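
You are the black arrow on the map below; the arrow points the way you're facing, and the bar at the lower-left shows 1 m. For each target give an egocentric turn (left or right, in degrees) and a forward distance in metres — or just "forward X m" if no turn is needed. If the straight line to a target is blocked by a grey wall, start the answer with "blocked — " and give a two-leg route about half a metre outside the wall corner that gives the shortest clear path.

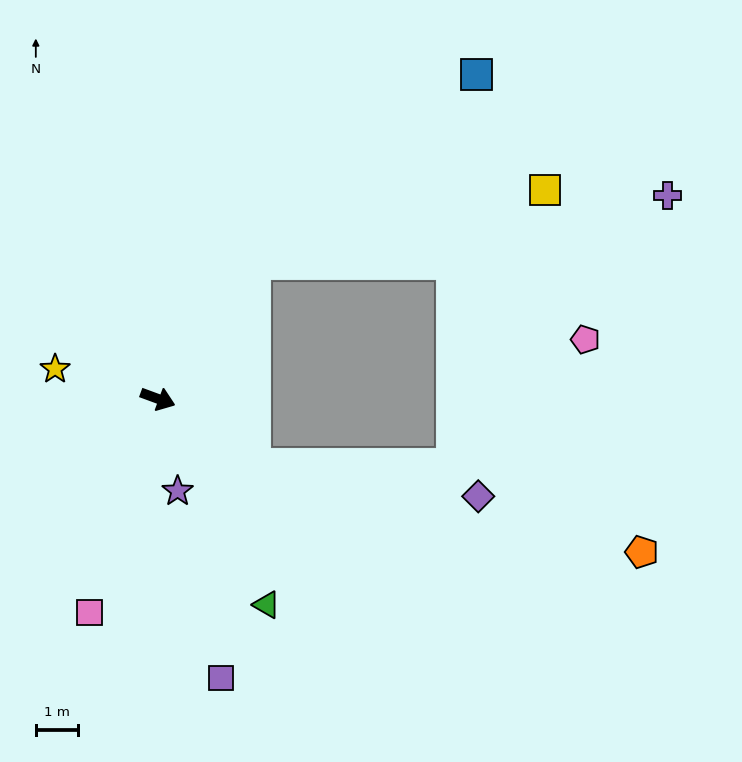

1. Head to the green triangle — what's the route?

turn right 42°, forward 5.6 m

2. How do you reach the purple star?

turn right 58°, forward 2.3 m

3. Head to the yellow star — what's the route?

turn right 176°, forward 2.6 m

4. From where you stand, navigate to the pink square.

turn right 88°, forward 5.4 m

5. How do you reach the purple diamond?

blocked — turn right 15°, forward 2.8 m, then turn left 27°, forward 5.4 m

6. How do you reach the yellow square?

blocked — turn left 75°, forward 4.0 m, then turn right 41°, forward 7.2 m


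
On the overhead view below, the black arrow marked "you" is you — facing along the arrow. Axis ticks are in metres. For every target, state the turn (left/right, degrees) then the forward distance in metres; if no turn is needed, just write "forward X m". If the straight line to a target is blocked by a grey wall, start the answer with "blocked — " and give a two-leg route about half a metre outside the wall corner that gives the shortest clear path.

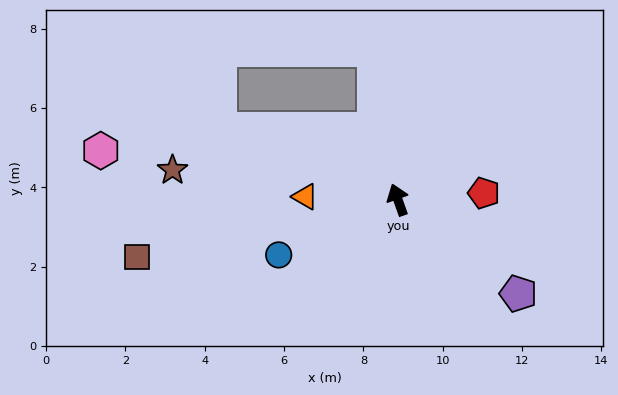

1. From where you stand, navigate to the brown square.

turn left 83°, forward 6.7 m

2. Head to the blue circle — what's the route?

turn left 95°, forward 3.3 m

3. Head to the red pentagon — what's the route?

turn right 105°, forward 2.2 m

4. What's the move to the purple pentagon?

turn right 148°, forward 3.8 m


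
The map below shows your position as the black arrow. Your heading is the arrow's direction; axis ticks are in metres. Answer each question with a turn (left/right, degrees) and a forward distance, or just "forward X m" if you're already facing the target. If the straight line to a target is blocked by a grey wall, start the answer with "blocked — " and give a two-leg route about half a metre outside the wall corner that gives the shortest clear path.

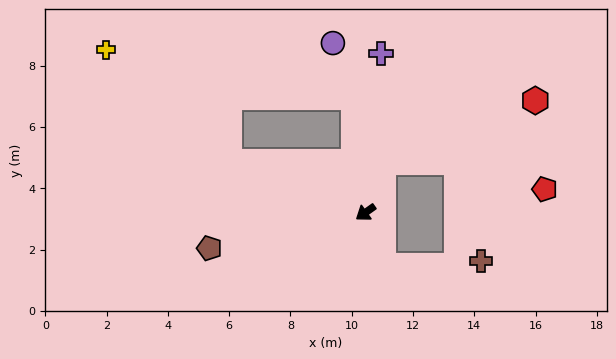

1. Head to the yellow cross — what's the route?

blocked — turn right 56°, forward 4.7 m, then turn right 22°, forward 5.4 m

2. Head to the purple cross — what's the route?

turn right 131°, forward 5.2 m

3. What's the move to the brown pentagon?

turn right 23°, forward 5.2 m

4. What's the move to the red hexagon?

blocked — turn right 145°, forward 1.7 m, then turn right 48°, forward 5.4 m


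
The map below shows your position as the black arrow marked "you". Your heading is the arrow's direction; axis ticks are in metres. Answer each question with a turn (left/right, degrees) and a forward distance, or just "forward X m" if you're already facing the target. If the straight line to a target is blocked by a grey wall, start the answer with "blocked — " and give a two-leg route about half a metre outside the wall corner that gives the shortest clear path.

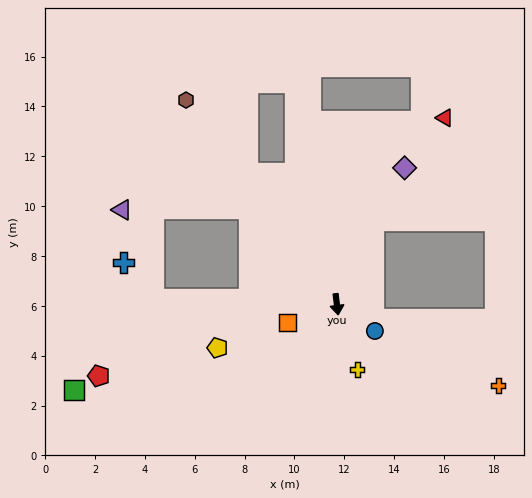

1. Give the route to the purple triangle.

blocked — turn right 145°, forward 5.2 m, then turn left 49°, forward 5.1 m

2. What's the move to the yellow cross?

turn left 10°, forward 2.7 m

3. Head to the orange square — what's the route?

turn right 77°, forward 2.1 m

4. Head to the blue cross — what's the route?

blocked — turn right 98°, forward 7.4 m, then turn right 49°, forward 1.9 m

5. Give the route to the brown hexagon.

turn right 150°, forward 10.2 m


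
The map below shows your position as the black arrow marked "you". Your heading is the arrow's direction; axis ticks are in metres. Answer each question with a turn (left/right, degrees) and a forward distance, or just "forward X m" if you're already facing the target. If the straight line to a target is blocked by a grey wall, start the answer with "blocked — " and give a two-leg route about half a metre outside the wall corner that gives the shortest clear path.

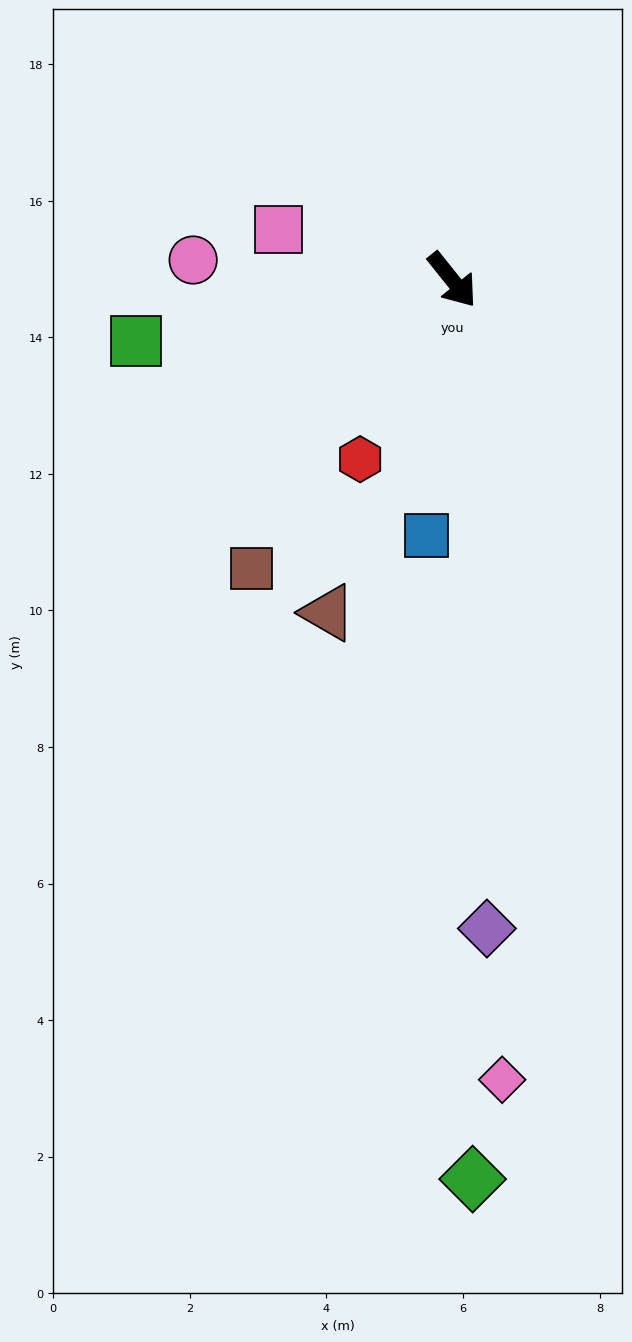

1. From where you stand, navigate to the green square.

turn right 118°, forward 4.7 m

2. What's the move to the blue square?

turn right 44°, forward 3.8 m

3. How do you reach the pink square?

turn right 145°, forward 2.7 m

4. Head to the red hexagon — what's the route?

turn right 66°, forward 3.0 m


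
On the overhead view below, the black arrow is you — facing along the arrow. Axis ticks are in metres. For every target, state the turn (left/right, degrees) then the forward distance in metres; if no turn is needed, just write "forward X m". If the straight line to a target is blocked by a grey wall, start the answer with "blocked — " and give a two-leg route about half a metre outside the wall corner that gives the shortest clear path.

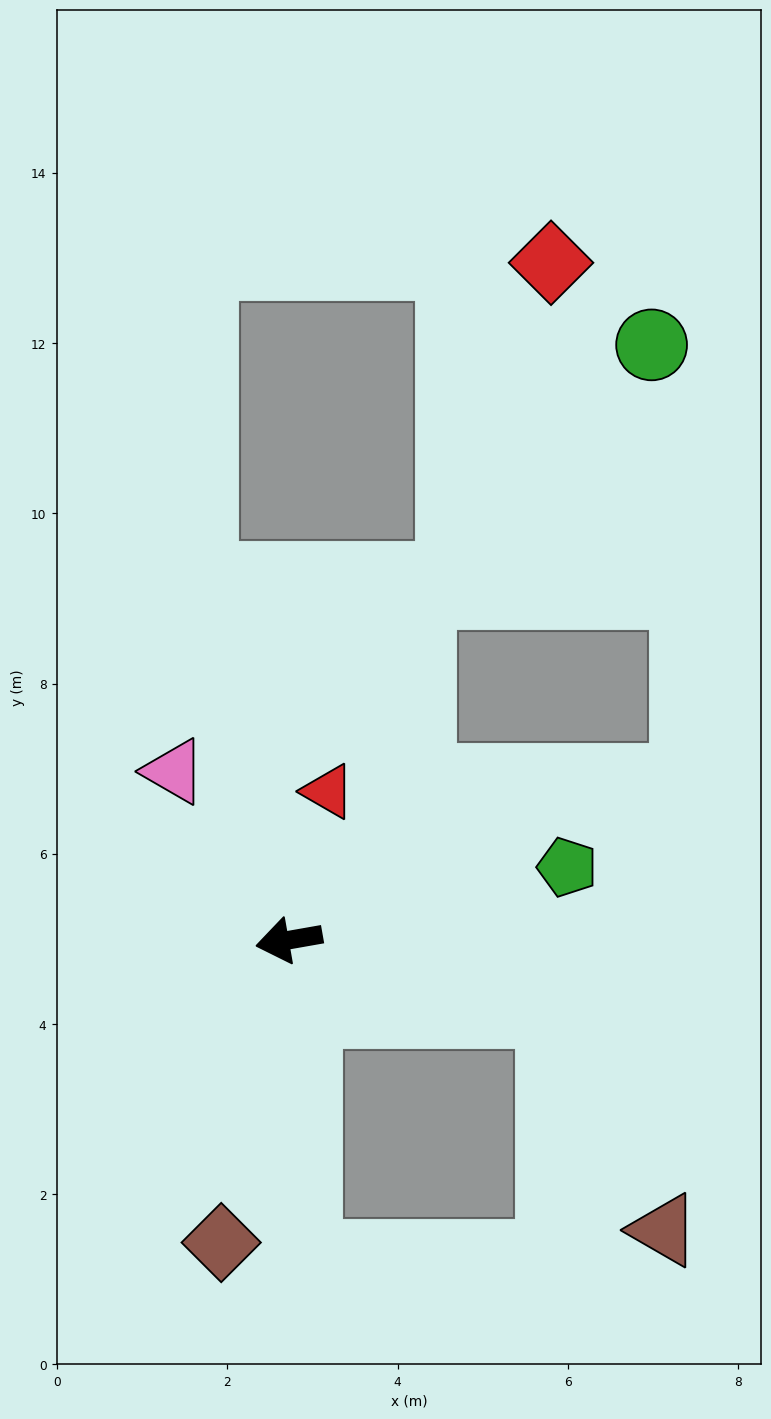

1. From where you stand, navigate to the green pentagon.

turn right 175°, forward 3.4 m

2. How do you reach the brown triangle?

blocked — turn left 155°, forward 3.2 m, then turn right 48°, forward 2.9 m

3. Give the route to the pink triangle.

turn right 66°, forward 2.4 m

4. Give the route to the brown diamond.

turn left 67°, forward 3.6 m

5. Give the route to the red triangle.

turn right 115°, forward 1.8 m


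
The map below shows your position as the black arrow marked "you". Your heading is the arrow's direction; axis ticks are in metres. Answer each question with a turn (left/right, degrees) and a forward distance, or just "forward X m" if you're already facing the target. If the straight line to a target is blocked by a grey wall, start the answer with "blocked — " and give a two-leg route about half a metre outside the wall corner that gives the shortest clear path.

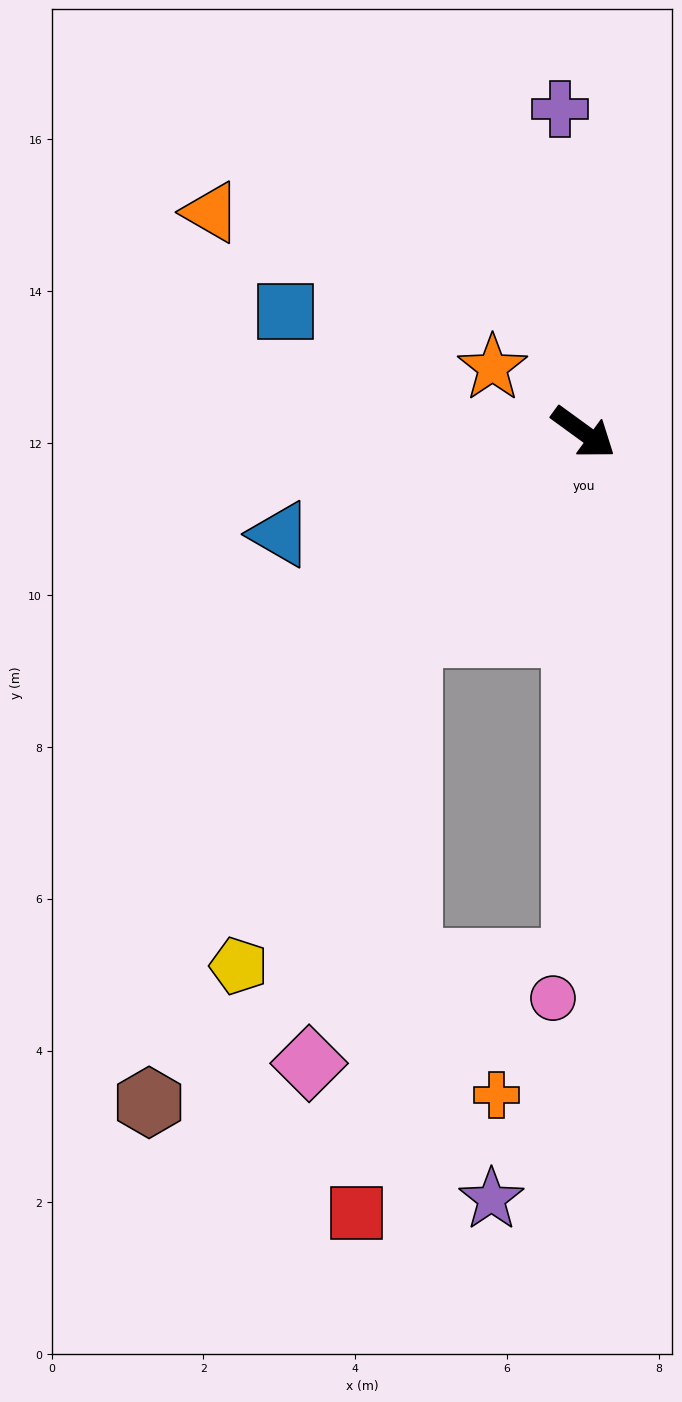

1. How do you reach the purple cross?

turn left 130°, forward 4.3 m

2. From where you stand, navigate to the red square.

blocked — turn right 95°, forward 3.5 m, then turn left 36°, forward 7.6 m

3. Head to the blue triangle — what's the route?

turn right 125°, forward 4.2 m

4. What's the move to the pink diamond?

blocked — turn right 95°, forward 3.5 m, then turn left 28°, forward 5.8 m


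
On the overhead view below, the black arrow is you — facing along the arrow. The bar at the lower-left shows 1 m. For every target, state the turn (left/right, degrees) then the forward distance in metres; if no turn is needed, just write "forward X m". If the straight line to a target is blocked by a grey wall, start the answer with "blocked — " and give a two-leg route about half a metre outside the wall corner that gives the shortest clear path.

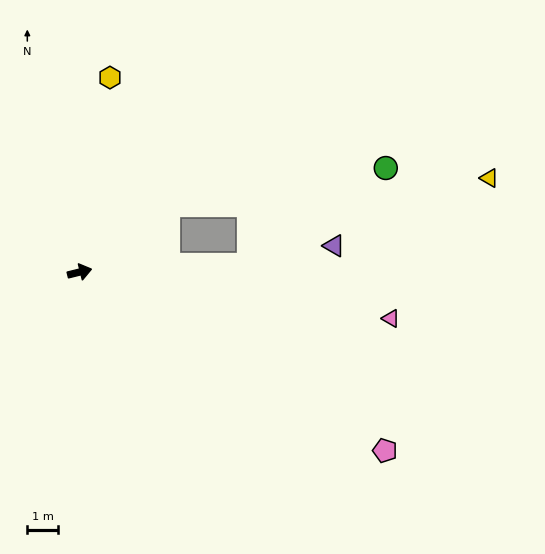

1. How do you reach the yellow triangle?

blocked — turn left 24°, forward 3.7 m, then turn right 33°, forward 10.7 m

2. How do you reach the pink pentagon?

turn right 44°, forward 11.7 m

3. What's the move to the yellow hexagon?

turn left 67°, forward 6.5 m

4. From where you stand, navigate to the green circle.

blocked — turn left 24°, forward 3.7 m, then turn right 29°, forward 7.3 m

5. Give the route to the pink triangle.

turn right 22°, forward 10.4 m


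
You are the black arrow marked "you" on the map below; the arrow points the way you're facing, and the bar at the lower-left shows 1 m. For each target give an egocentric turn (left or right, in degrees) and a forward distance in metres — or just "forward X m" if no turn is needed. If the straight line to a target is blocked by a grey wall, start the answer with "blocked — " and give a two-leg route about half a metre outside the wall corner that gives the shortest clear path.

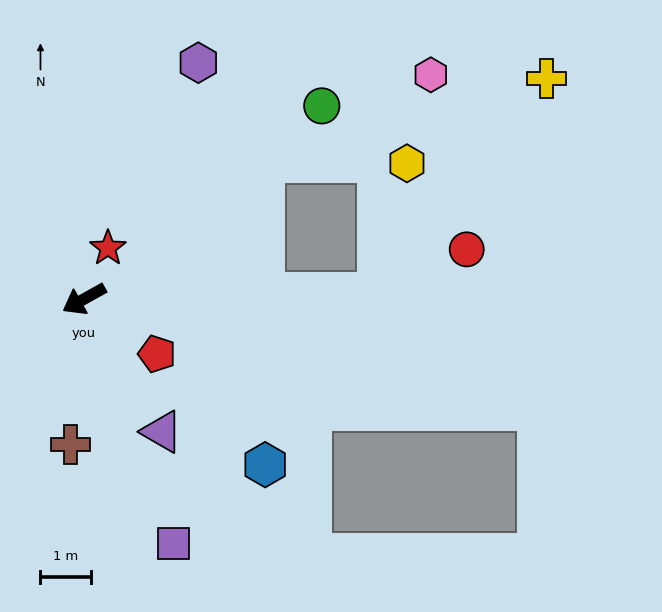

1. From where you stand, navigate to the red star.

turn right 144°, forward 1.1 m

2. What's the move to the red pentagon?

turn left 114°, forward 1.8 m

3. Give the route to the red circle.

blocked — turn left 152°, forward 5.9 m, then turn left 25°, forward 2.0 m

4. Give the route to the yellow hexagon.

blocked — turn left 152°, forward 5.9 m, then turn left 77°, forward 2.7 m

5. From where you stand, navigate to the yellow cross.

blocked — turn left 152°, forward 5.9 m, then turn left 51°, forward 5.4 m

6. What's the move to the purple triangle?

turn left 91°, forward 3.1 m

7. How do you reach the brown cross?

turn left 55°, forward 2.9 m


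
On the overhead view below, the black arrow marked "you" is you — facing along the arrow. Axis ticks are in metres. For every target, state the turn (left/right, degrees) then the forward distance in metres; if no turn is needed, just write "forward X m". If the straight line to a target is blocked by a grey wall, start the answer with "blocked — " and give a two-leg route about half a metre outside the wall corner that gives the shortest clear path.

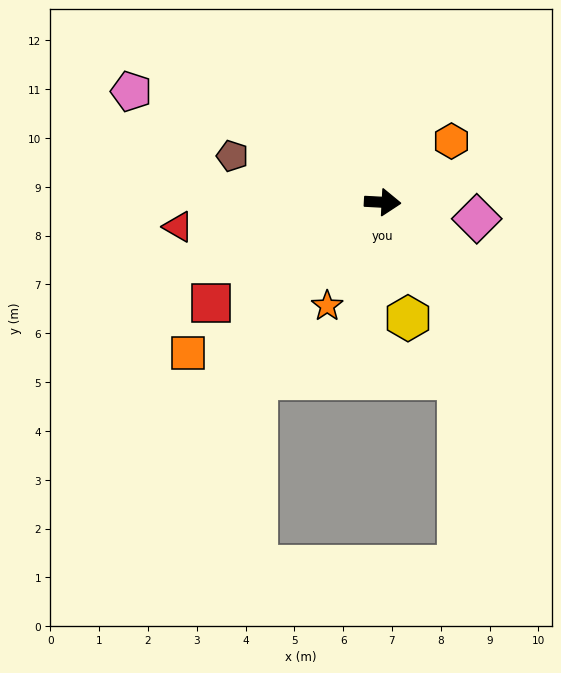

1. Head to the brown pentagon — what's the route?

turn left 166°, forward 3.2 m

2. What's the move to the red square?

turn right 146°, forward 4.1 m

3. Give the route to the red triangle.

turn right 170°, forward 4.2 m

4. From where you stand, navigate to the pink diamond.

turn right 7°, forward 2.0 m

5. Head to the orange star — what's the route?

turn right 115°, forward 2.4 m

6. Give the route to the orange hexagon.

turn left 45°, forward 1.9 m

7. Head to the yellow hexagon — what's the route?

turn right 75°, forward 2.4 m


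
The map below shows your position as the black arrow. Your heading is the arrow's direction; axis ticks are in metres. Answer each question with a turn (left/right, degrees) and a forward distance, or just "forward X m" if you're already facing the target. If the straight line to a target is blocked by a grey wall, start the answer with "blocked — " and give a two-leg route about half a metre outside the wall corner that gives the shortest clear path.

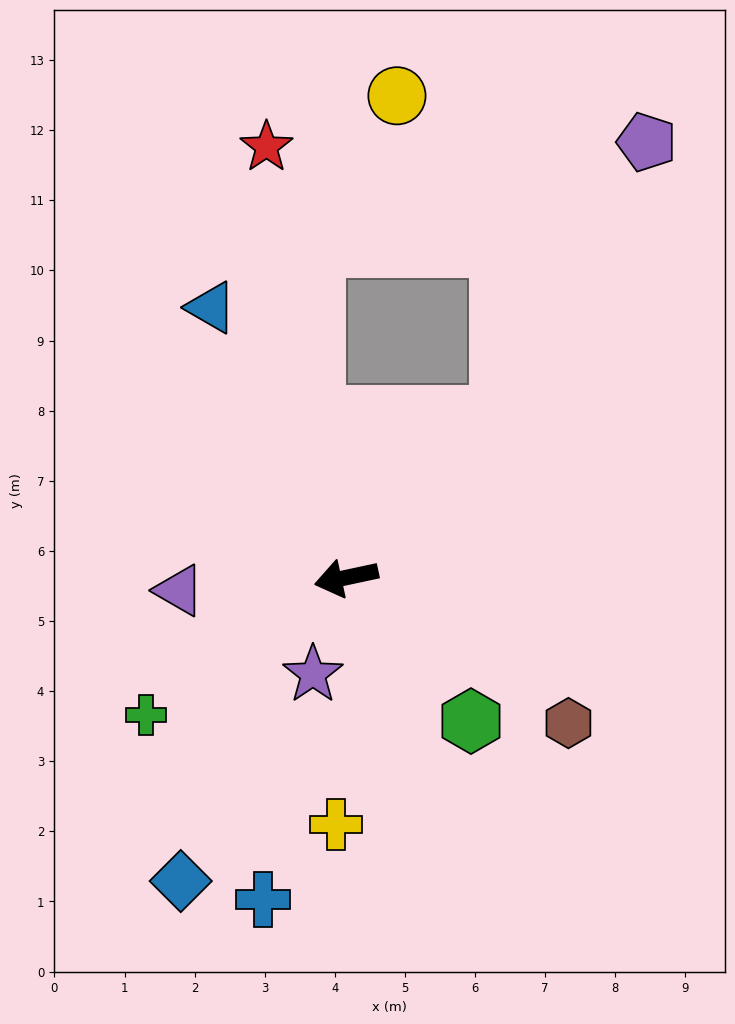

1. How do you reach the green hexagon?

turn left 119°, forward 2.7 m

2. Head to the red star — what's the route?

turn right 92°, forward 6.2 m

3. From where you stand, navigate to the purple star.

turn left 59°, forward 1.5 m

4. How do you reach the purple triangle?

turn right 8°, forward 2.4 m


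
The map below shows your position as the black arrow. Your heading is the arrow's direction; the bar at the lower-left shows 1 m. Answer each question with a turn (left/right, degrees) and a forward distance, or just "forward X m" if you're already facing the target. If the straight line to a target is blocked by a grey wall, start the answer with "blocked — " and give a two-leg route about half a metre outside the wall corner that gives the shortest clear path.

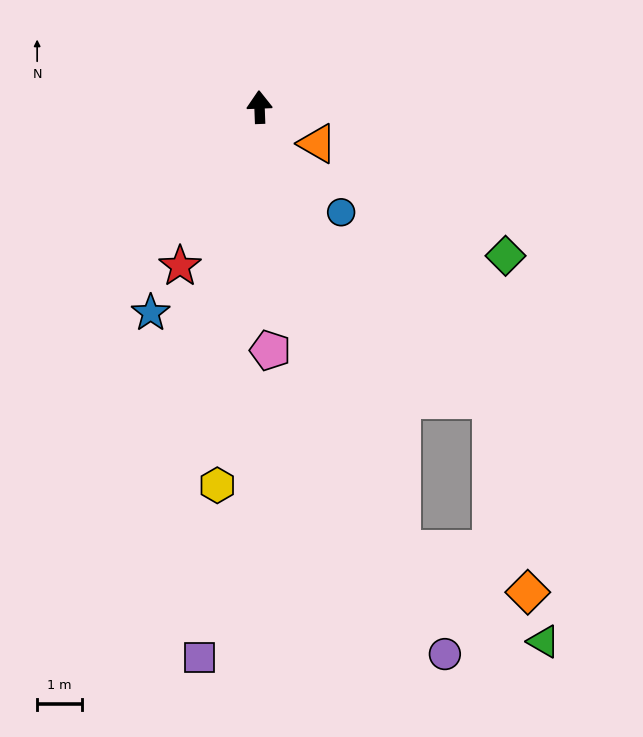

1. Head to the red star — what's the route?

turn left 151°, forward 4.0 m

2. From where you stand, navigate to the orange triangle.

turn right 124°, forward 1.5 m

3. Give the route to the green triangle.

blocked — turn right 164°, forward 10.4 m, then turn left 39°, forward 3.8 m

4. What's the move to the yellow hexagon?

turn left 171°, forward 8.5 m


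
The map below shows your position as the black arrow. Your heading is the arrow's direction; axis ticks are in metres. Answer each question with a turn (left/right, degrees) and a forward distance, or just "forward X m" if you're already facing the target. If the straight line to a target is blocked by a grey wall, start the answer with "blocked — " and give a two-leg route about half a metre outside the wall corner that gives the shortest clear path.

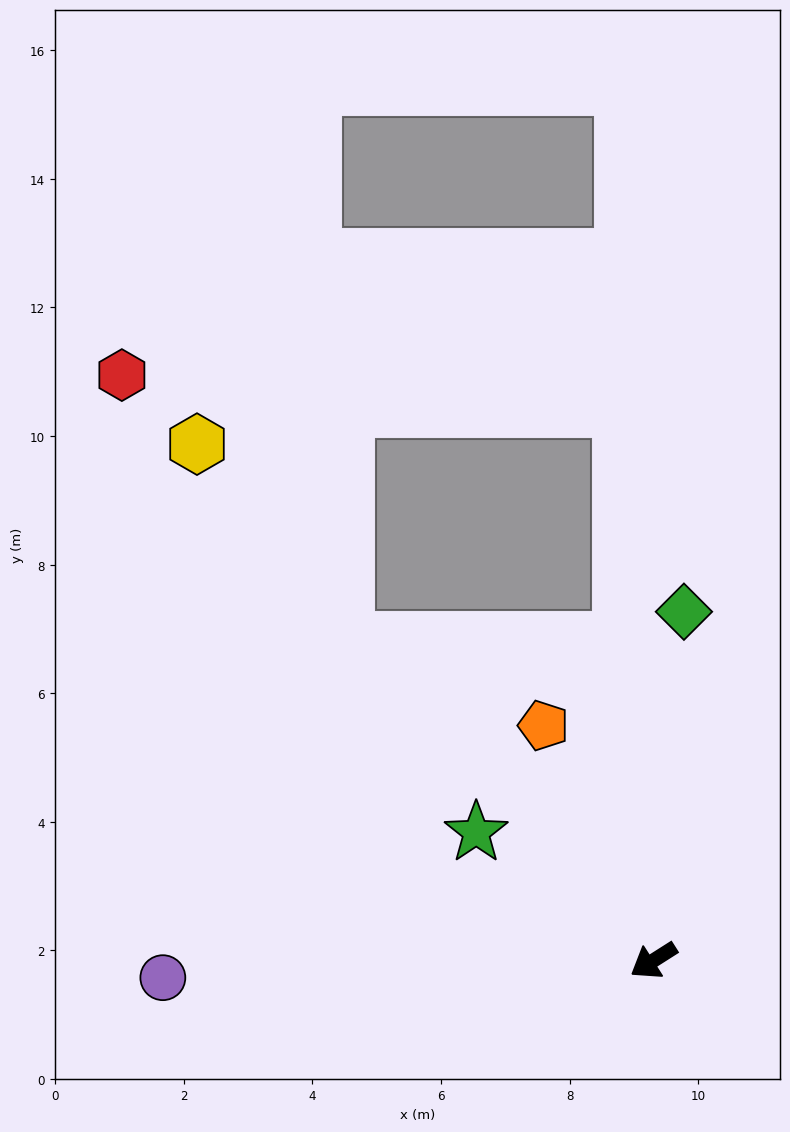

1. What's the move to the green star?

turn right 68°, forward 3.4 m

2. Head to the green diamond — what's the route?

turn right 127°, forward 5.4 m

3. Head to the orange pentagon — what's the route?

turn right 97°, forward 4.0 m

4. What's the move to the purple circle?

turn right 30°, forward 7.6 m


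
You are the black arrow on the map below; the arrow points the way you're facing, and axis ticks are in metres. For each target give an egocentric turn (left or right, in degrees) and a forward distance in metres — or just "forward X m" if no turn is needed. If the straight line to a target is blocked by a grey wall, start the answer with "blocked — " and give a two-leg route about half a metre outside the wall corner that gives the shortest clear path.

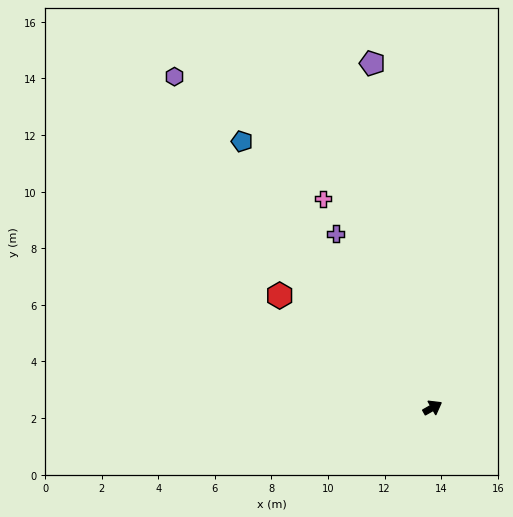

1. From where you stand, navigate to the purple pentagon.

turn left 70°, forward 12.4 m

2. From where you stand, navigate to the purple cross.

turn left 89°, forward 7.0 m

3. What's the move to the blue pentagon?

turn left 96°, forward 11.6 m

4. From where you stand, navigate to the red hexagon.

turn left 114°, forward 6.7 m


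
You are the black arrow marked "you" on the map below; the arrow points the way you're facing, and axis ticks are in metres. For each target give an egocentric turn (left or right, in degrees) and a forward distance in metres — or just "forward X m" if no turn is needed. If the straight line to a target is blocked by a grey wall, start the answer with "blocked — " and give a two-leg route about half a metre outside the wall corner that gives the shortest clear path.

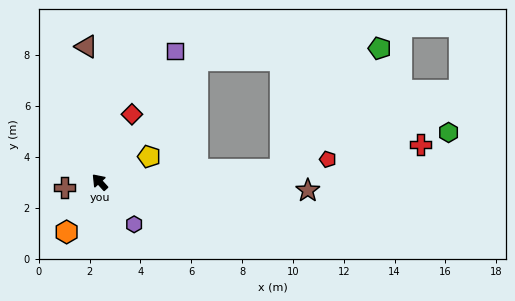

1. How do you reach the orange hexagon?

turn left 104°, forward 2.4 m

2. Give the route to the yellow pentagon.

turn right 105°, forward 2.2 m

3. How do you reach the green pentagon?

blocked — turn right 128°, forward 7.1 m, then turn left 46°, forward 6.1 m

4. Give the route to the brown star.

turn right 135°, forward 8.2 m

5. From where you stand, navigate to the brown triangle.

turn right 37°, forward 5.4 m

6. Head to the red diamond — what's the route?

turn right 68°, forward 3.0 m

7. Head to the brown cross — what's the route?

turn left 57°, forward 1.4 m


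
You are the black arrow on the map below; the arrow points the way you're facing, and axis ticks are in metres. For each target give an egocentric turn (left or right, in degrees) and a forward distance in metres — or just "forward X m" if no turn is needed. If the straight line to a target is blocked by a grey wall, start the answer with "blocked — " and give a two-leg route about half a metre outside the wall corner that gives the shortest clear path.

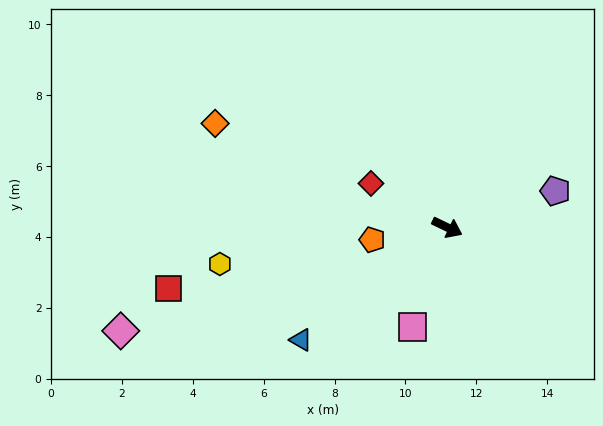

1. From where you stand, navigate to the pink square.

turn right 83°, forward 3.0 m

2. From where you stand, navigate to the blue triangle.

turn right 117°, forward 5.2 m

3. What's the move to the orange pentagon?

turn right 145°, forward 2.1 m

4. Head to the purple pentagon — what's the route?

turn left 44°, forward 3.2 m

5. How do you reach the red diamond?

turn left 176°, forward 2.5 m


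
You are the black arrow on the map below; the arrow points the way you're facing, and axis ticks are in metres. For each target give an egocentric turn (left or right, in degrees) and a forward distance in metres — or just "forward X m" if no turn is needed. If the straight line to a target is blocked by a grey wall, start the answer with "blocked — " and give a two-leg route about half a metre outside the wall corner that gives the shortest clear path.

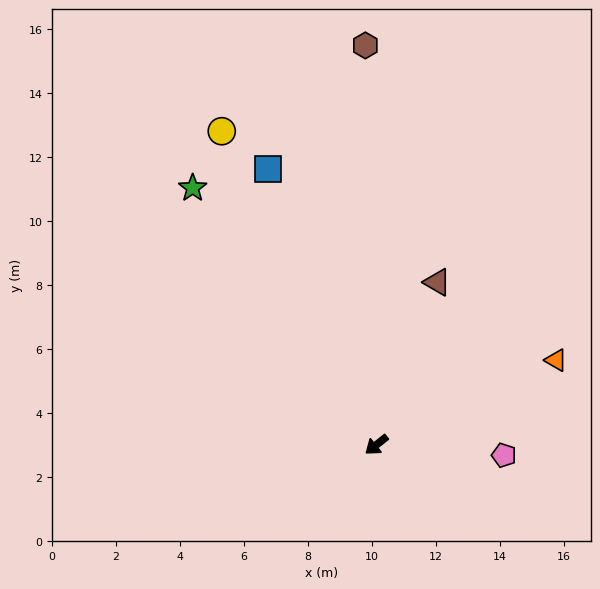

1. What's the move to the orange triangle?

turn left 167°, forward 6.2 m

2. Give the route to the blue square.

turn right 107°, forward 9.3 m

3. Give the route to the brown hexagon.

turn right 127°, forward 12.5 m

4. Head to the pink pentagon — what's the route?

turn left 137°, forward 4.0 m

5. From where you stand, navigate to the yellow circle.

turn right 102°, forward 10.9 m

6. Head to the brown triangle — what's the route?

turn right 149°, forward 5.4 m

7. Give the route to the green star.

turn right 93°, forward 9.9 m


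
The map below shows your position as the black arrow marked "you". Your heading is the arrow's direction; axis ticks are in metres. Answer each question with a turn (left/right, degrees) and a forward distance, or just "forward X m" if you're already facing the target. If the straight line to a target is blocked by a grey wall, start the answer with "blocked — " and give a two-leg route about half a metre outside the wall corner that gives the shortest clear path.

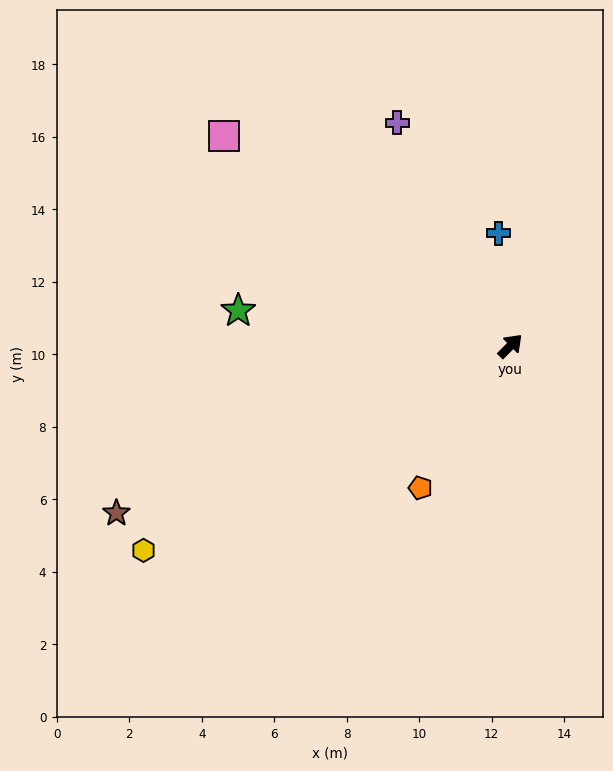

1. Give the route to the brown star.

turn left 158°, forward 11.8 m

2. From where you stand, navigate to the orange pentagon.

turn right 167°, forward 4.6 m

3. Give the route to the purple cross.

turn left 72°, forward 6.9 m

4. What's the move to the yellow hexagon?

turn left 164°, forward 11.6 m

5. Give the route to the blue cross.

turn left 51°, forward 3.1 m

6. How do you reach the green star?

turn left 128°, forward 7.6 m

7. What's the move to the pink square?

turn left 99°, forward 9.8 m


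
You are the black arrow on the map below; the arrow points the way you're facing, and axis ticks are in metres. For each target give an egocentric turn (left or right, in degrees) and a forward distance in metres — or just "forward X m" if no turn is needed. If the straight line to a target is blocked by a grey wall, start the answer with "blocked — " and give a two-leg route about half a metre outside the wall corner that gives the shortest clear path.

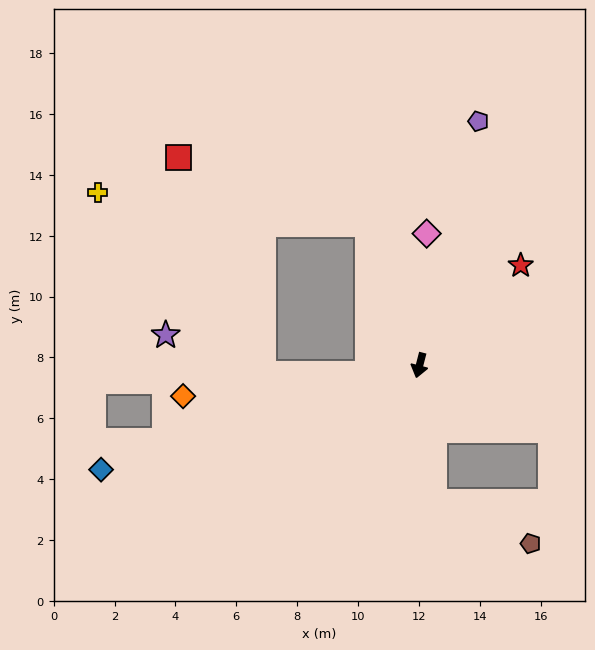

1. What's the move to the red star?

turn left 149°, forward 4.7 m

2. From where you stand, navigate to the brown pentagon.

blocked — turn left 21°, forward 4.5 m, then turn left 60°, forward 3.4 m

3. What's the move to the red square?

blocked — turn right 145°, forward 4.9 m, then turn left 50°, forward 6.6 m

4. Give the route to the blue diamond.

turn right 57°, forward 11.0 m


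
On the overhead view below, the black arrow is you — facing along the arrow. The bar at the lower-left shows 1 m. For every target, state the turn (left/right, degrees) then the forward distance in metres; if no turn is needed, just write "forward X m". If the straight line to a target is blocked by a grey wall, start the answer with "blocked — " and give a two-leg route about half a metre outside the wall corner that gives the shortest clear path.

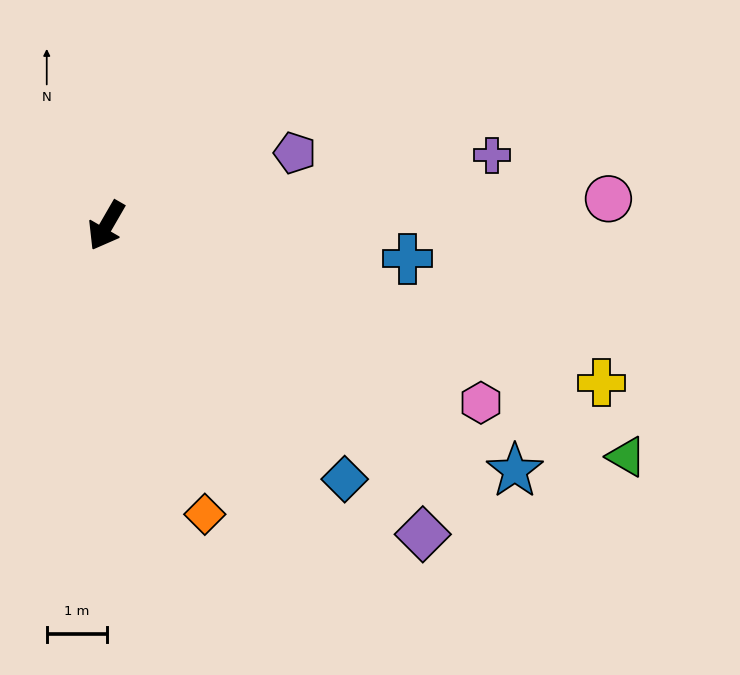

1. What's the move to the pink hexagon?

turn left 95°, forward 6.9 m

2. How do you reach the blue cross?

turn left 114°, forward 5.0 m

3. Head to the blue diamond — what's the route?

turn left 73°, forward 5.8 m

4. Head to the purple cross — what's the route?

turn left 130°, forward 6.5 m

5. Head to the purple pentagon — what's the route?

turn left 141°, forward 3.3 m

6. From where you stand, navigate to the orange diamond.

turn left 49°, forward 5.0 m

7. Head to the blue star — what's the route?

turn left 89°, forward 7.9 m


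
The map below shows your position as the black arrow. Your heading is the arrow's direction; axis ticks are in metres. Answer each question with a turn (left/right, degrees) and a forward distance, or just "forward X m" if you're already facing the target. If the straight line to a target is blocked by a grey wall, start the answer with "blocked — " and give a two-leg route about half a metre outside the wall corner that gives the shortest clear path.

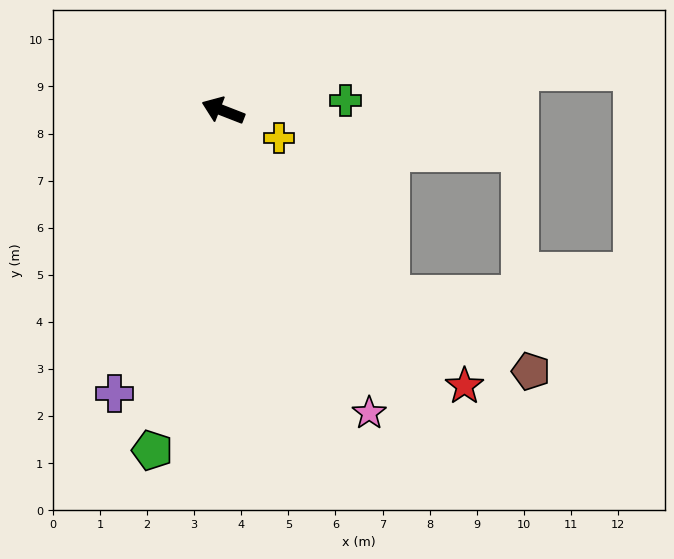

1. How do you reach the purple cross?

turn left 90°, forward 6.4 m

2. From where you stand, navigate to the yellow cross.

turn left 175°, forward 1.3 m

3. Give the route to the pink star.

turn left 137°, forward 7.1 m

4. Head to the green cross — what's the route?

turn right 154°, forward 2.6 m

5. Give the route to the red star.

turn left 153°, forward 7.8 m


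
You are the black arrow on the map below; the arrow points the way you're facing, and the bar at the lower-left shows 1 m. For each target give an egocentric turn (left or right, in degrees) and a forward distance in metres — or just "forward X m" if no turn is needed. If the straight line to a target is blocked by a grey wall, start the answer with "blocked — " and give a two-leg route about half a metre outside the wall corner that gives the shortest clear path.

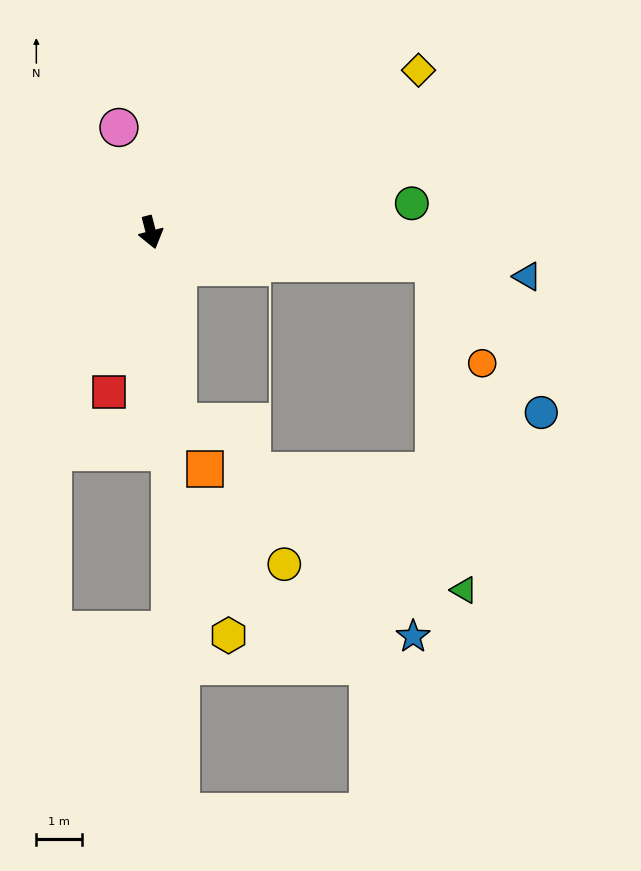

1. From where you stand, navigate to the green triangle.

blocked — turn left 69°, forward 6.3 m, then turn right 78°, forward 7.3 m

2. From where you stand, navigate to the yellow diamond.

turn left 107°, forward 6.9 m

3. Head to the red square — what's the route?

turn right 29°, forward 3.6 m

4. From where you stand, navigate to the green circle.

turn left 82°, forward 5.8 m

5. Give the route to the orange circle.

blocked — turn left 69°, forward 6.3 m, then turn right 58°, forward 2.5 m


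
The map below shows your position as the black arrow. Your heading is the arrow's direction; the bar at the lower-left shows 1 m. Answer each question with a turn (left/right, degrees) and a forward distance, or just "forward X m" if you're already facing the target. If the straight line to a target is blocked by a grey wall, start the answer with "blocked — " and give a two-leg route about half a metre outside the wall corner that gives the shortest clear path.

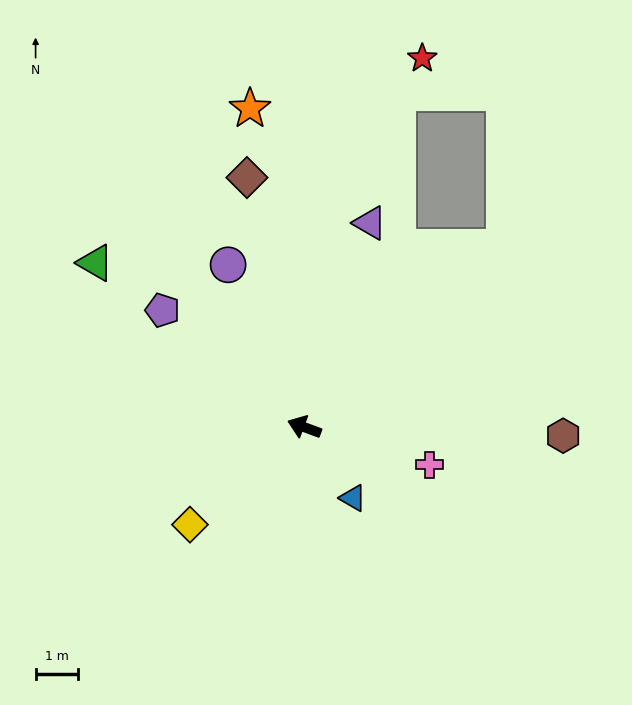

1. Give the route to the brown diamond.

turn right 57°, forward 6.0 m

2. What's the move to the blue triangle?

turn left 145°, forward 2.0 m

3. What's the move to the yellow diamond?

turn left 61°, forward 3.5 m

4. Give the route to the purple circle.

turn right 45°, forward 4.2 m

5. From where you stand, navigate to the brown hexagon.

turn right 162°, forward 6.1 m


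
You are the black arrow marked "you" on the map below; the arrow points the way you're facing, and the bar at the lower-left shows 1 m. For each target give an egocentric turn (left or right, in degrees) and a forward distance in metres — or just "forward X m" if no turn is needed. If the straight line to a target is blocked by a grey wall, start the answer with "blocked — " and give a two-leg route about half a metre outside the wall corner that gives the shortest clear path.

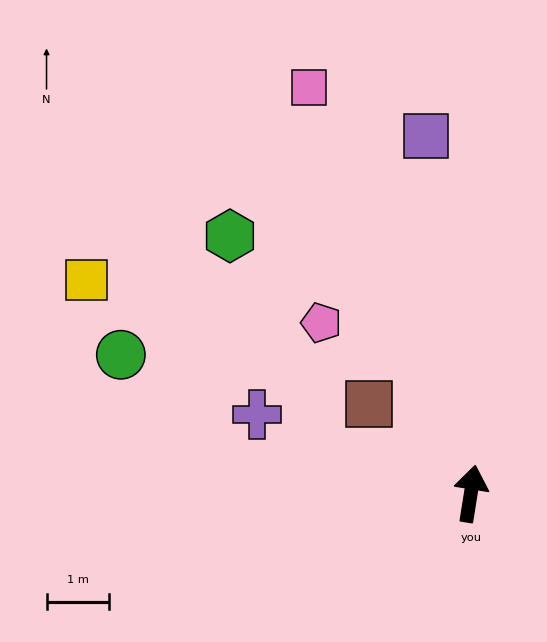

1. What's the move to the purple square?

turn left 16°, forward 5.8 m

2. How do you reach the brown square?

turn left 58°, forward 2.2 m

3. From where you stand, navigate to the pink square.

turn left 31°, forward 7.0 m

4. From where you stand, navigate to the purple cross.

turn left 79°, forward 3.7 m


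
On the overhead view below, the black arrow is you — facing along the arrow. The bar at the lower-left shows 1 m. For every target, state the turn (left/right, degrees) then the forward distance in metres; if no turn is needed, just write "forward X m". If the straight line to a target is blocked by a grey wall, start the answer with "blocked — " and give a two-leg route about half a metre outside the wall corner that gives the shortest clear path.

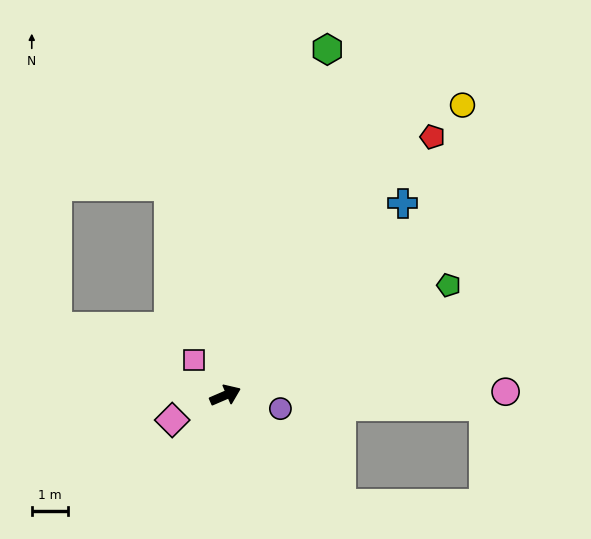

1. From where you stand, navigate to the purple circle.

turn right 37°, forward 1.5 m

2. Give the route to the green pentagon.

turn left 3°, forward 6.8 m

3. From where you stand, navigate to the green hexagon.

turn left 50°, forward 9.8 m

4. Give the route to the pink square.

turn left 108°, forward 1.3 m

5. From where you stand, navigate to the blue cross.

turn left 24°, forward 7.1 m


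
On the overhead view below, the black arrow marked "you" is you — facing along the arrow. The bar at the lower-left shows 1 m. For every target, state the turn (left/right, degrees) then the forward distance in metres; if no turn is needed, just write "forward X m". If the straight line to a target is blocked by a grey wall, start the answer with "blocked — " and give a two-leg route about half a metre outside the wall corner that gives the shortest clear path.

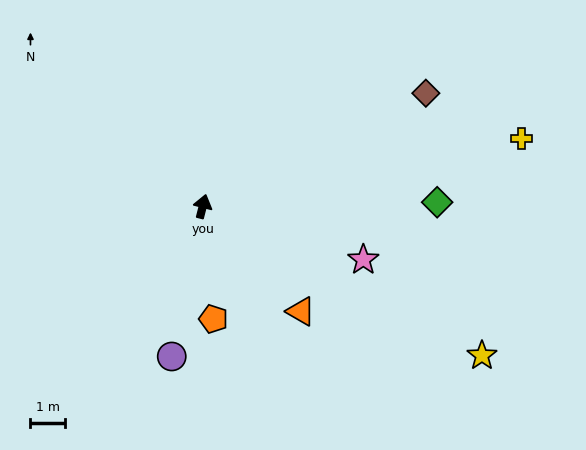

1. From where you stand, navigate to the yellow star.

turn right 104°, forward 9.3 m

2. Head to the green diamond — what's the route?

turn right 75°, forward 6.9 m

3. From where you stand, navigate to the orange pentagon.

turn right 160°, forward 3.3 m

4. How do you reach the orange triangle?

turn right 123°, forward 4.2 m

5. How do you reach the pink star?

turn right 94°, forward 5.0 m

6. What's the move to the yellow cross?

turn right 64°, forward 9.6 m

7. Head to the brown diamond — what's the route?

turn right 49°, forward 7.3 m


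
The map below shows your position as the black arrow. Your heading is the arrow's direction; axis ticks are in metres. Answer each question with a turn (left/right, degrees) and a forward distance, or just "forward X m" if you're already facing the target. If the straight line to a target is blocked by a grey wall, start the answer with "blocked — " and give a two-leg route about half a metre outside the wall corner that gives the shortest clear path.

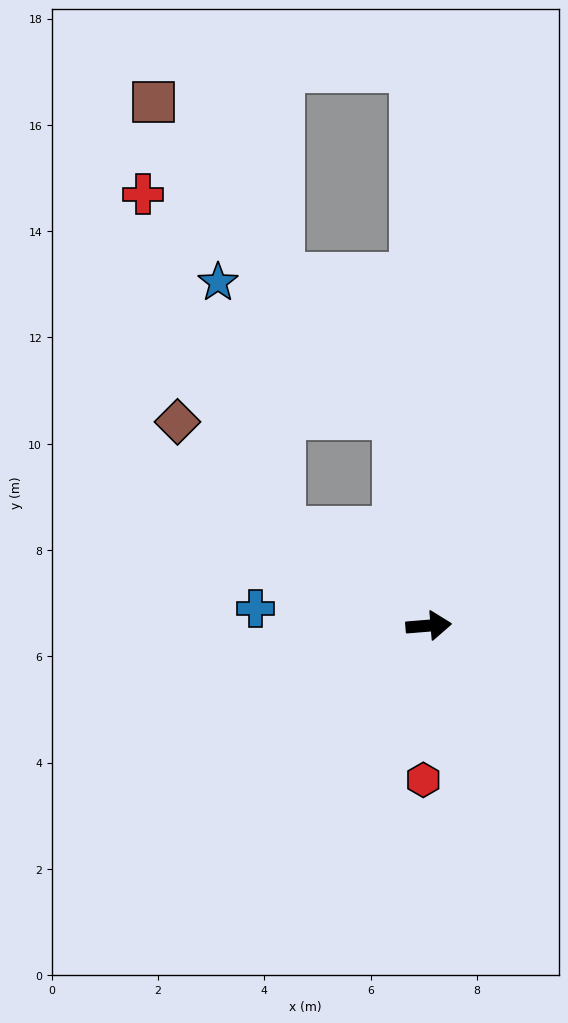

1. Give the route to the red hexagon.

turn right 97°, forward 2.9 m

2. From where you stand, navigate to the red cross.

blocked — turn left 142°, forward 3.3 m, then turn right 34°, forward 6.8 m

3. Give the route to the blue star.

blocked — turn left 142°, forward 3.3 m, then turn right 42°, forward 4.8 m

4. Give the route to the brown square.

blocked — turn left 95°, forward 4.0 m, then turn left 28°, forward 7.5 m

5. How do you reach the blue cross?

turn left 170°, forward 3.3 m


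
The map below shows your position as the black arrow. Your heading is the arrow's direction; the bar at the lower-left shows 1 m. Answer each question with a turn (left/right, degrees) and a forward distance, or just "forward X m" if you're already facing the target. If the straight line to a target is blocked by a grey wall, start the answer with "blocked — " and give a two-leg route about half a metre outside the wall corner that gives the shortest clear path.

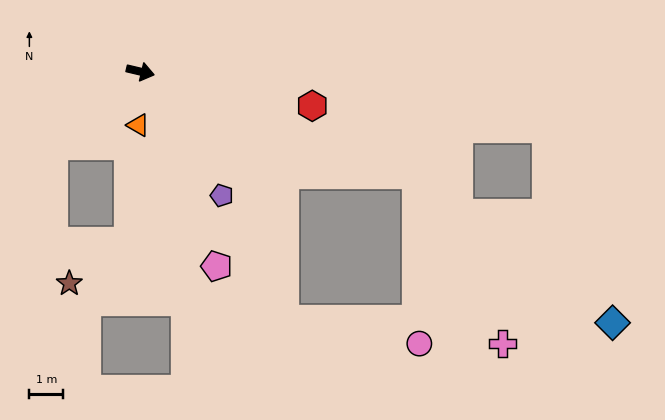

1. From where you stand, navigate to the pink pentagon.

turn right 55°, forward 6.1 m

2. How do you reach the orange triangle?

turn right 79°, forward 1.6 m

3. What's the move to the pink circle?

blocked — turn right 7°, forward 8.6 m, then turn right 69°, forward 5.0 m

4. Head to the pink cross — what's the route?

blocked — turn right 7°, forward 8.6 m, then turn right 43°, forward 5.6 m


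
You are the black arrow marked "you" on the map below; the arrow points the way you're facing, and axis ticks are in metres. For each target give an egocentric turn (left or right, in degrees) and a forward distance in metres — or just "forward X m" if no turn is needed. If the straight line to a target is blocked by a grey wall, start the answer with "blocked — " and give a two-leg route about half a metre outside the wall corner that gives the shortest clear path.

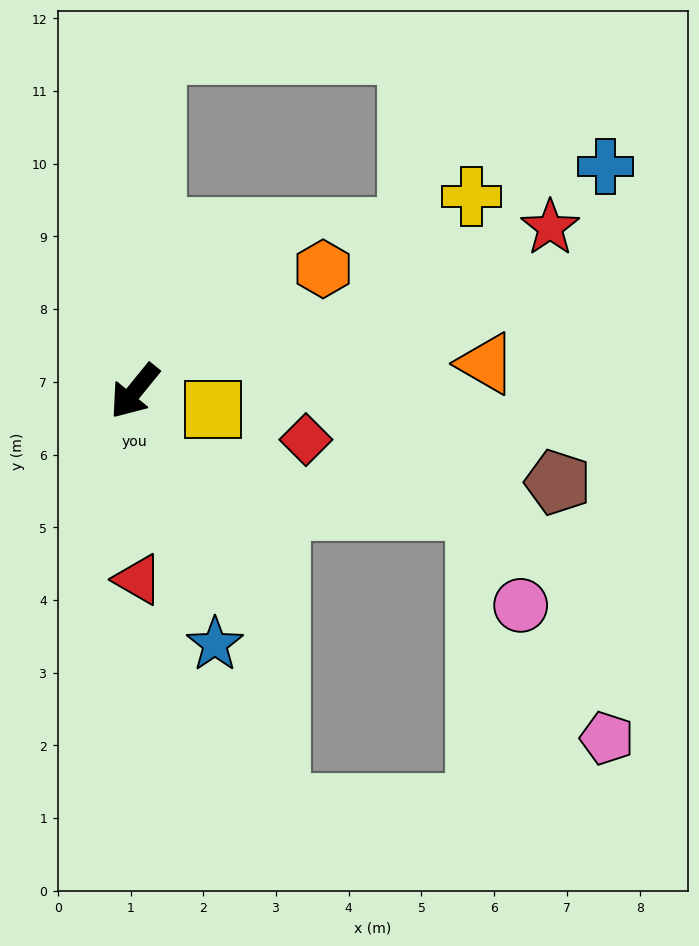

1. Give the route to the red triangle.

turn left 40°, forward 2.6 m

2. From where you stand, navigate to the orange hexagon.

turn left 162°, forward 3.1 m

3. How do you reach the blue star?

turn left 57°, forward 3.7 m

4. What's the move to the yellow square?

turn left 116°, forward 1.1 m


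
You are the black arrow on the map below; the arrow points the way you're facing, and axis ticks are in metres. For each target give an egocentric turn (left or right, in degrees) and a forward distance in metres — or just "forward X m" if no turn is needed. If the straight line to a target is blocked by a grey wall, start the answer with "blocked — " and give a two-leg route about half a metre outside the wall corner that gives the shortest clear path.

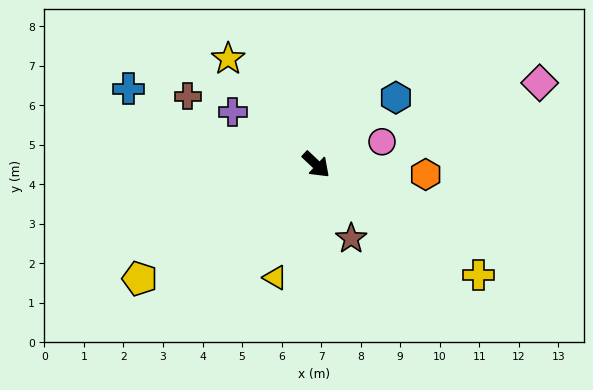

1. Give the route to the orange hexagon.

turn left 38°, forward 2.8 m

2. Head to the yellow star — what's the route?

turn left 173°, forward 3.5 m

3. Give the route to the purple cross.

turn right 169°, forward 2.5 m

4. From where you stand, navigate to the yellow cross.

turn left 9°, forward 5.0 m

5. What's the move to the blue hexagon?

turn left 83°, forward 2.6 m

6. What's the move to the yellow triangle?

turn right 67°, forward 3.0 m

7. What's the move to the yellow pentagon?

turn right 104°, forward 5.3 m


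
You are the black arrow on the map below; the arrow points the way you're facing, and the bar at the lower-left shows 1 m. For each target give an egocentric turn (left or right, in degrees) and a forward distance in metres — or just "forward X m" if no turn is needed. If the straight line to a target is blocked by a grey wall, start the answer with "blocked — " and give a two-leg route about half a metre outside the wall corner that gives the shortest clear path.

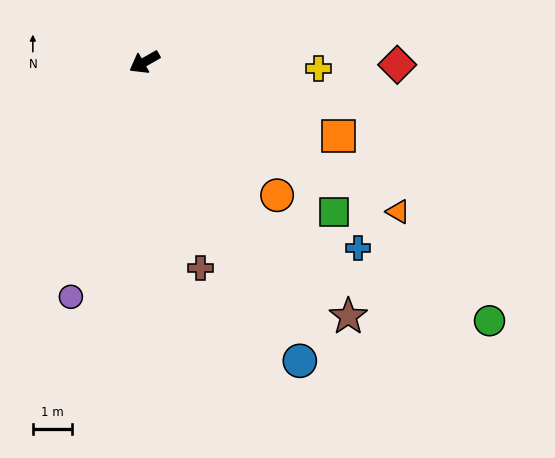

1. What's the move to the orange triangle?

turn left 120°, forward 7.5 m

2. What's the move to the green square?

turn left 112°, forward 6.2 m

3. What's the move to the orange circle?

turn left 105°, forward 4.8 m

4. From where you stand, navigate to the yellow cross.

turn left 148°, forward 4.5 m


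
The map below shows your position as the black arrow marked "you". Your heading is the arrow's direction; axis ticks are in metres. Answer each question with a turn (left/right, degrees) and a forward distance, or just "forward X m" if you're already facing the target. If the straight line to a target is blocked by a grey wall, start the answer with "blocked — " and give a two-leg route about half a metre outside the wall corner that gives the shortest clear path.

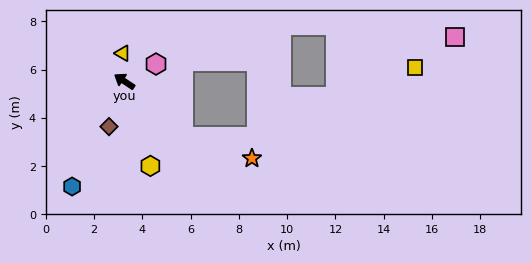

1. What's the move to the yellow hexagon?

turn left 141°, forward 3.7 m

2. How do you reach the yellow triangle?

turn right 53°, forward 1.2 m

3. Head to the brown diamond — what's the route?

turn left 105°, forward 2.0 m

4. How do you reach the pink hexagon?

turn right 118°, forward 1.5 m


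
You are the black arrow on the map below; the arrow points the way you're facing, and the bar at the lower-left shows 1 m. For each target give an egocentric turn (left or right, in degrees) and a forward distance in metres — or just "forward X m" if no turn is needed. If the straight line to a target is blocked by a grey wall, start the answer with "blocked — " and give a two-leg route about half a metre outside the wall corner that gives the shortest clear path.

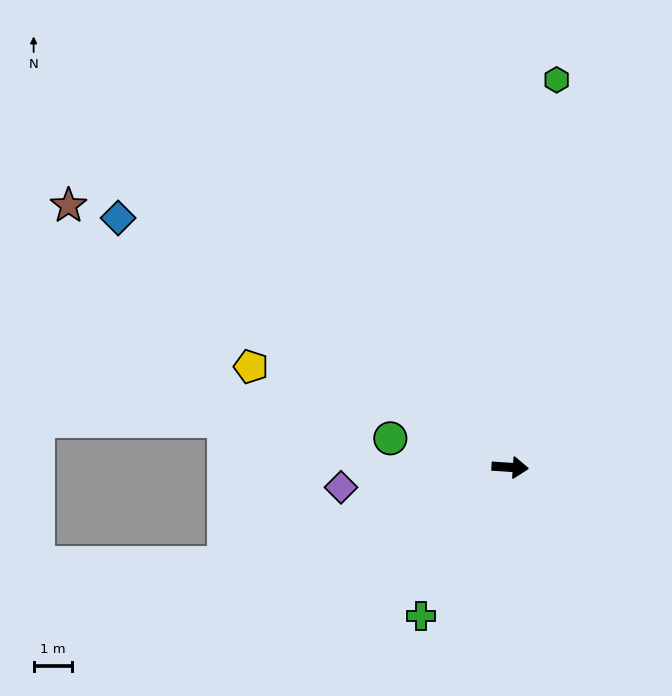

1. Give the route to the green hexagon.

turn left 87°, forward 10.2 m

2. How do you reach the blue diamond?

turn left 151°, forward 12.1 m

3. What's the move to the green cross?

turn right 117°, forward 4.5 m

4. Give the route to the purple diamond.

turn right 169°, forward 4.4 m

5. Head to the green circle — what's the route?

turn left 170°, forward 3.2 m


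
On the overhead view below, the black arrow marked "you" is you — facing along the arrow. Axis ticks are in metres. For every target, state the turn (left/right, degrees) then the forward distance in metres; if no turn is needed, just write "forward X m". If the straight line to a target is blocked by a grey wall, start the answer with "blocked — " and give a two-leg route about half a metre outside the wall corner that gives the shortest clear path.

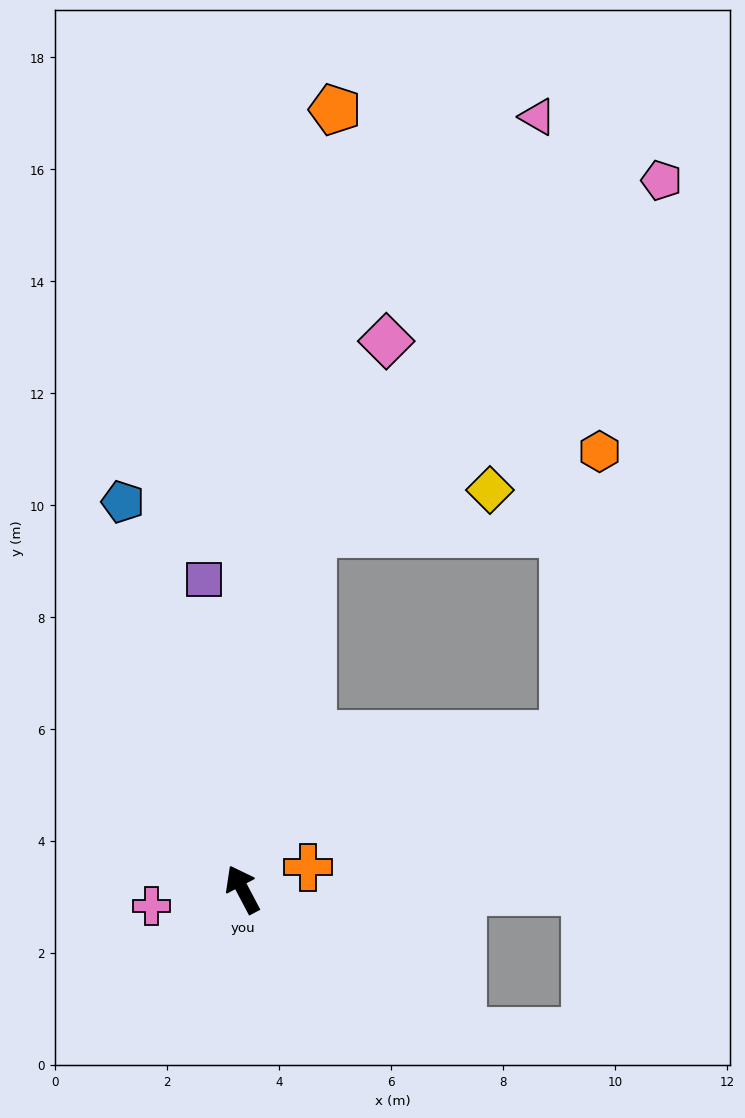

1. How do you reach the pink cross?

turn left 72°, forward 1.7 m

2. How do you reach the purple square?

turn right 21°, forward 5.6 m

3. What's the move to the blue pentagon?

turn right 11°, forward 7.2 m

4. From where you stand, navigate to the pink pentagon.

blocked — turn right 39°, forward 6.5 m, then turn right 33°, forward 8.9 m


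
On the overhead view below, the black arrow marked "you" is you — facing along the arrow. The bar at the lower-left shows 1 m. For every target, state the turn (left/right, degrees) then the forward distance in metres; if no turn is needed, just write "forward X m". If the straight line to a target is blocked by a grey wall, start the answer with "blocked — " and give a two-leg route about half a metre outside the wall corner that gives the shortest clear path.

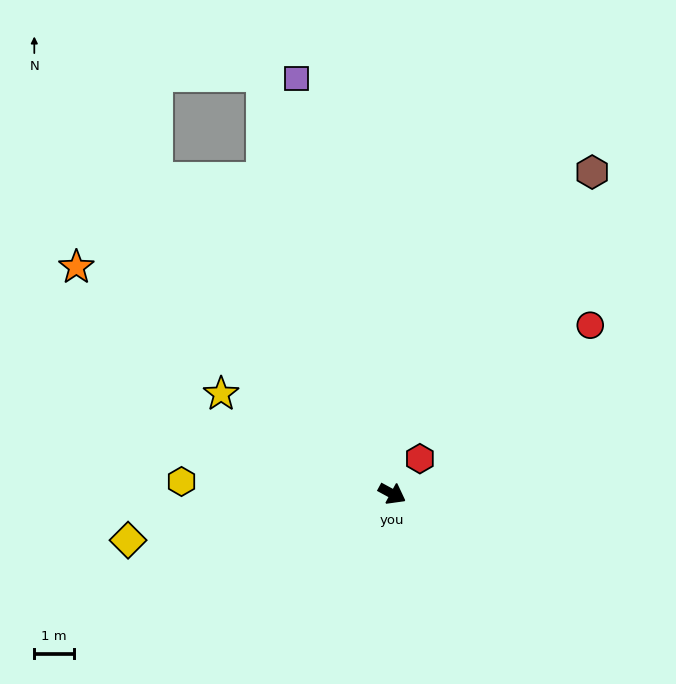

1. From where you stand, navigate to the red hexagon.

turn left 80°, forward 1.1 m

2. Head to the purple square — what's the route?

turn left 131°, forward 10.8 m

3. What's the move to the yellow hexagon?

turn right 155°, forward 5.3 m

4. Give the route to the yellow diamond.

turn right 142°, forward 6.8 m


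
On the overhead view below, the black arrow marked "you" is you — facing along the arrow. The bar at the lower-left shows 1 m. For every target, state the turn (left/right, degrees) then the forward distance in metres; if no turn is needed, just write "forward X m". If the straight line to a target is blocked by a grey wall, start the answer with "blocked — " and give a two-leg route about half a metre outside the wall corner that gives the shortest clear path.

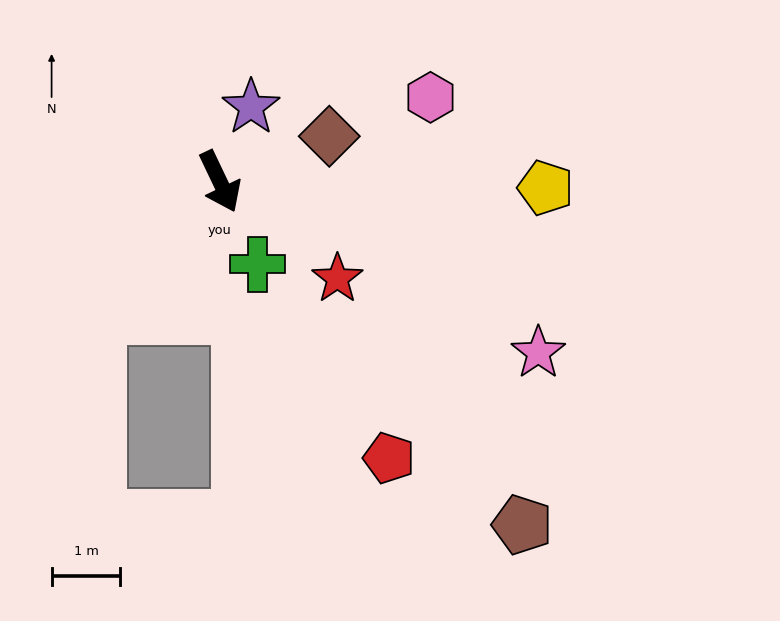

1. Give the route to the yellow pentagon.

turn left 63°, forward 4.7 m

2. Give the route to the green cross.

forward 1.3 m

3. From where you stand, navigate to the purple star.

turn left 132°, forward 1.2 m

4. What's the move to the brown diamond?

turn left 87°, forward 1.7 m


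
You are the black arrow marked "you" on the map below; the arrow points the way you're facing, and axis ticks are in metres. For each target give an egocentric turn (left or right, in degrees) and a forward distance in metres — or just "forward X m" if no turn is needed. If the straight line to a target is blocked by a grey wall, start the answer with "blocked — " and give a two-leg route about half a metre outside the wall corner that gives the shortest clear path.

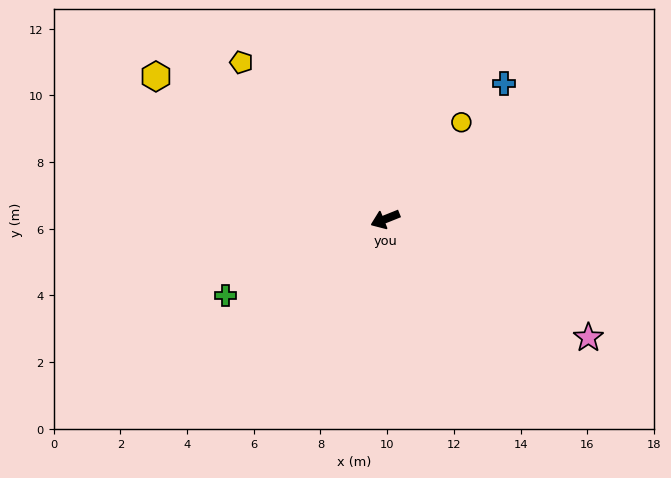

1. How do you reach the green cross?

turn left 4°, forward 5.3 m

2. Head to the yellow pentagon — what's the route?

turn right 69°, forward 6.4 m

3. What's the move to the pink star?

turn left 128°, forward 7.1 m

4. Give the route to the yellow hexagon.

turn right 54°, forward 8.1 m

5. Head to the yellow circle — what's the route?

turn right 150°, forward 3.7 m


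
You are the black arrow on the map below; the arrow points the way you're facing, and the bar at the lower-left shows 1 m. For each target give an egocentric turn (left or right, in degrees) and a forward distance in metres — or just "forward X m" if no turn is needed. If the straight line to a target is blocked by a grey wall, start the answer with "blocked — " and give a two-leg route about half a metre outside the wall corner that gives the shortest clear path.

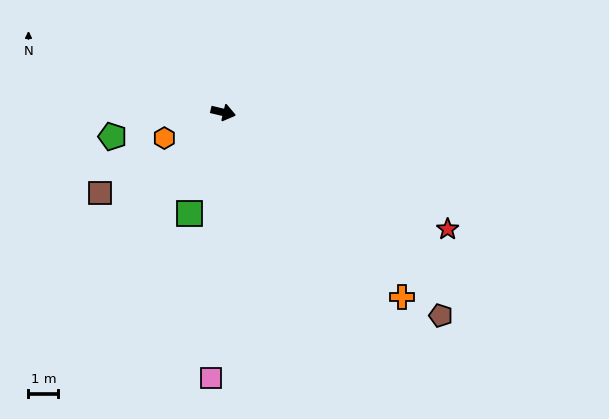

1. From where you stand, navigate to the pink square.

turn right 79°, forward 8.9 m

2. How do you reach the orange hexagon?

turn right 143°, forward 2.2 m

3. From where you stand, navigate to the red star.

turn right 14°, forward 8.5 m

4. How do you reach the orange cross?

turn right 33°, forward 8.6 m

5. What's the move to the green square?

turn right 95°, forward 3.6 m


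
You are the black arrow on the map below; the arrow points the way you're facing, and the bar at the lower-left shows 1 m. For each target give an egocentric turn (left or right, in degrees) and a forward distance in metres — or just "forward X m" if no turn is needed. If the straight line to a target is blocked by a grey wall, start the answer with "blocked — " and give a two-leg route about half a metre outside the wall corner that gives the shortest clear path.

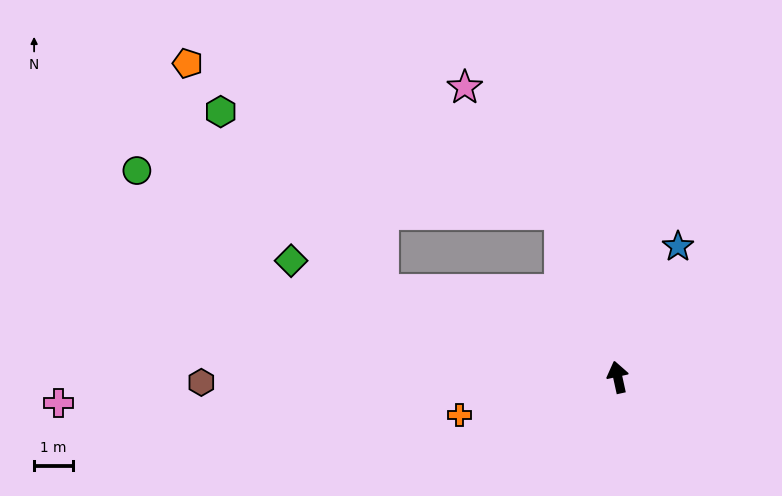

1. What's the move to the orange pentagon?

blocked — turn left 7°, forward 4.5 m, then turn left 49°, forward 10.4 m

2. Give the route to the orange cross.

turn left 91°, forward 4.2 m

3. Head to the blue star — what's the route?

turn right 37°, forward 3.7 m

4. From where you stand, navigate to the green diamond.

turn left 58°, forward 9.0 m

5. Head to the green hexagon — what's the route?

blocked — turn left 57°, forward 6.5 m, then turn right 27°, forward 6.2 m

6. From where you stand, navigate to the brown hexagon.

turn left 78°, forward 10.8 m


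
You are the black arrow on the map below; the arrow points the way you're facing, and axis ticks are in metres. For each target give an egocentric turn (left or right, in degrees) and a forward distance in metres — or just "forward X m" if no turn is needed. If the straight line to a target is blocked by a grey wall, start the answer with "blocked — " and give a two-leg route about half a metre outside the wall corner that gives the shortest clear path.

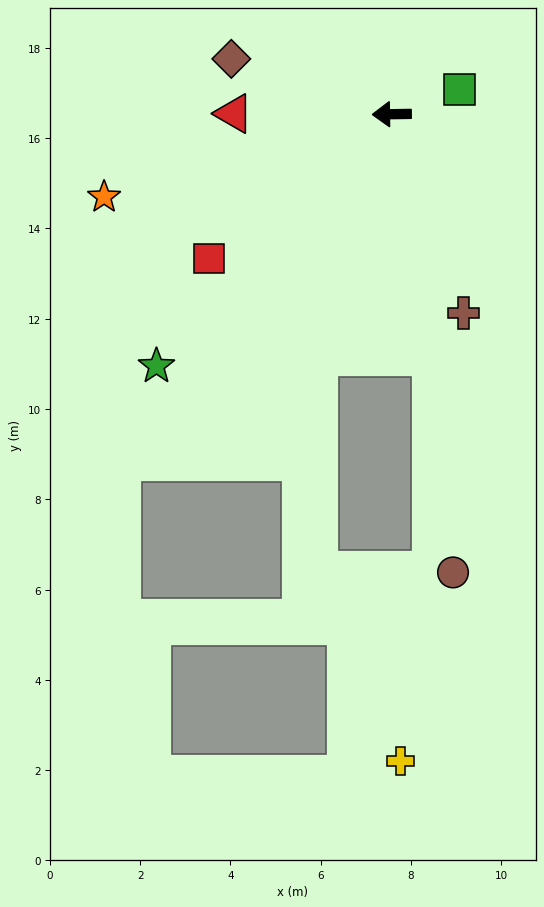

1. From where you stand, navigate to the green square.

turn right 161°, forward 1.6 m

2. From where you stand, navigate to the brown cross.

turn left 109°, forward 4.7 m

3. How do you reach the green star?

turn left 46°, forward 7.6 m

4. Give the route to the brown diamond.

turn right 20°, forward 3.8 m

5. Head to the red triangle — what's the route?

forward 3.5 m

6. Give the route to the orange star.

turn left 15°, forward 6.6 m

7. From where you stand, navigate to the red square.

turn left 37°, forward 5.2 m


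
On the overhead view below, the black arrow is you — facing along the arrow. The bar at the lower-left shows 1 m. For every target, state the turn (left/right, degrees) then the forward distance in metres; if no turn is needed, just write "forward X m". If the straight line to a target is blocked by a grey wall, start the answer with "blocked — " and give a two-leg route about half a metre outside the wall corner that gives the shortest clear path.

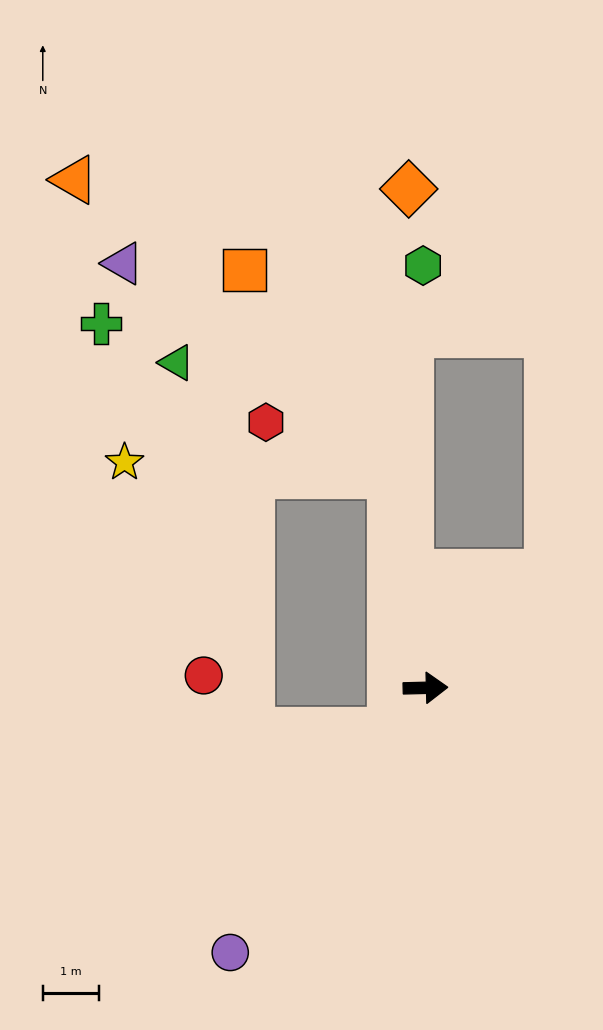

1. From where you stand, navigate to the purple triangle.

blocked — turn left 98°, forward 3.8 m, then turn left 42°, forward 6.1 m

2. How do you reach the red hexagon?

blocked — turn left 98°, forward 3.8 m, then turn left 58°, forward 2.4 m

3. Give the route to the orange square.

blocked — turn left 98°, forward 3.8 m, then turn left 26°, forward 4.5 m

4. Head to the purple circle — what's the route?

turn right 128°, forward 5.8 m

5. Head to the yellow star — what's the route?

blocked — turn left 98°, forward 3.8 m, then turn left 78°, forward 4.7 m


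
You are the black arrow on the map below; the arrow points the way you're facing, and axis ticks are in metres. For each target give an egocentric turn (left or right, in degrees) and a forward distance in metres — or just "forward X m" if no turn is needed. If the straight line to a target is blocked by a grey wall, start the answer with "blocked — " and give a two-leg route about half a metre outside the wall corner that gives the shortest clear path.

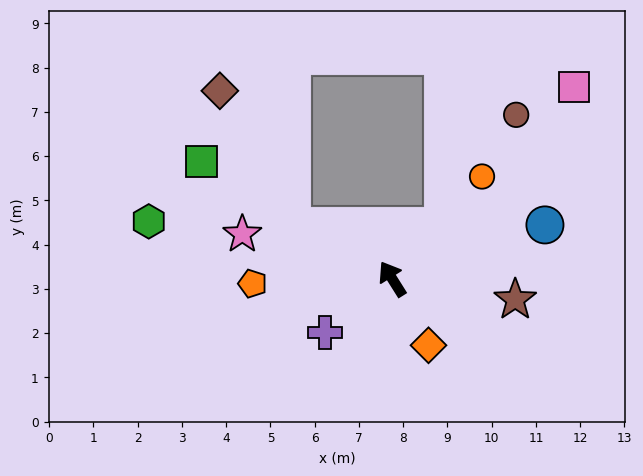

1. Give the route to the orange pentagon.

turn left 60°, forward 3.2 m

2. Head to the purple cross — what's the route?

turn left 96°, forward 1.9 m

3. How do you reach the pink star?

turn left 41°, forward 3.5 m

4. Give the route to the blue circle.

turn right 103°, forward 3.7 m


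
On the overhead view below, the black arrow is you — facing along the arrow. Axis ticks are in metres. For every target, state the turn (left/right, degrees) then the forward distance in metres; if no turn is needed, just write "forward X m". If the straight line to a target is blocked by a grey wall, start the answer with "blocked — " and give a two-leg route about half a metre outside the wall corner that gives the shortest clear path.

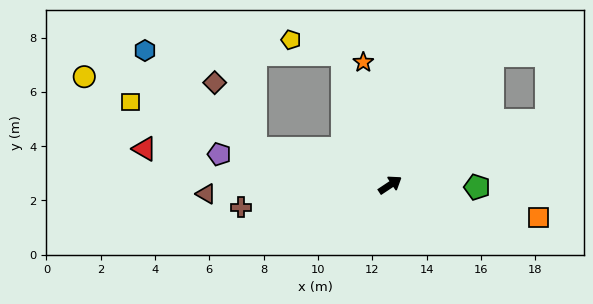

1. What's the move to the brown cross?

turn left 155°, forward 5.6 m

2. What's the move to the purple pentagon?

turn left 136°, forward 6.4 m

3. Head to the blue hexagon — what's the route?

blocked — turn left 131°, forward 5.1 m, then turn right 26°, forward 5.5 m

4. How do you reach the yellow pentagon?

blocked — turn left 77°, forward 5.1 m, then turn left 53°, forward 2.0 m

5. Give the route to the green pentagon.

turn right 35°, forward 3.2 m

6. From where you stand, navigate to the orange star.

turn left 69°, forward 4.6 m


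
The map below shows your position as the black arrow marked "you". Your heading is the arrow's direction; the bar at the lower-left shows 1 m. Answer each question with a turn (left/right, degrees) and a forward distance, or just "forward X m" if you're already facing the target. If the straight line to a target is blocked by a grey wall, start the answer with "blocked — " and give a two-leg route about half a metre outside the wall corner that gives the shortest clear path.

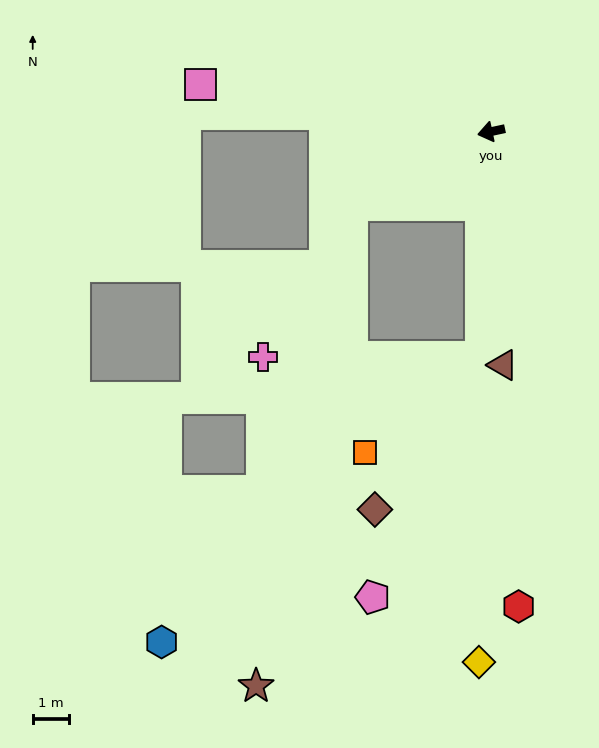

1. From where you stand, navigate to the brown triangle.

turn left 81°, forward 6.4 m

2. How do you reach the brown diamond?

blocked — turn left 75°, forward 6.1 m, then turn right 32°, forward 5.0 m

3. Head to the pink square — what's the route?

turn right 21°, forward 8.0 m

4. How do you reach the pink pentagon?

blocked — turn left 75°, forward 6.1 m, then turn right 21°, forward 7.2 m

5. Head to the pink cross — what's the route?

blocked — turn left 75°, forward 6.1 m, then turn right 87°, forward 5.9 m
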